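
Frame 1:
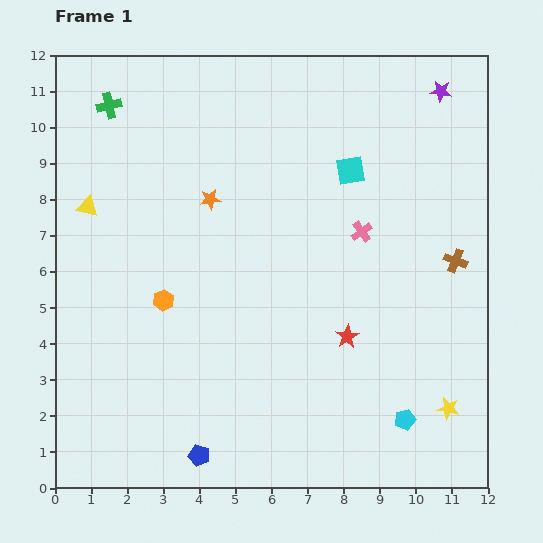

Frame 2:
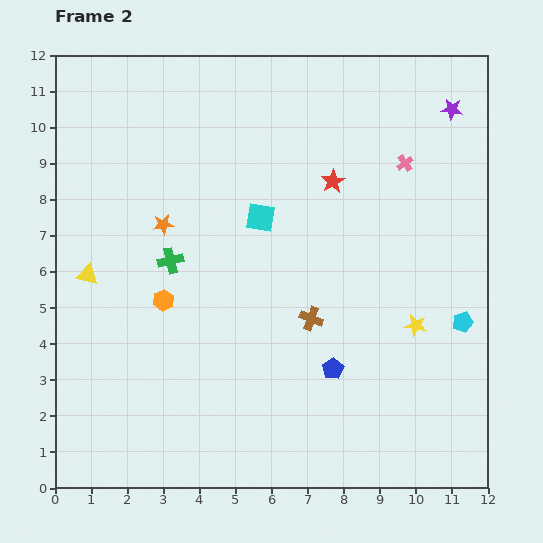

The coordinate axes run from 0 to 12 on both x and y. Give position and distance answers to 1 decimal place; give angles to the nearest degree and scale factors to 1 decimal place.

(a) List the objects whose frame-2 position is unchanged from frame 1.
the orange hexagon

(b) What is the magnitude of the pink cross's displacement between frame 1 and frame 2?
2.2

The pink cross moved from (8.5, 7.1) to (9.7, 9.0), a distance of √(1.2² + 1.9²) ≈ 2.2.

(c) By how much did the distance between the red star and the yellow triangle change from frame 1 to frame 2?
-0.7

Distance in frame 1: 8.0. Distance in frame 2: 7.3.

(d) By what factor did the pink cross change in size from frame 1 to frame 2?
0.8×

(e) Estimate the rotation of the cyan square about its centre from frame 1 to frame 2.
18° clockwise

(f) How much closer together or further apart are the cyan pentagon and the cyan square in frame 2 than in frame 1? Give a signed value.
-0.8

Distance in frame 1: 7.1. Distance in frame 2: 6.3.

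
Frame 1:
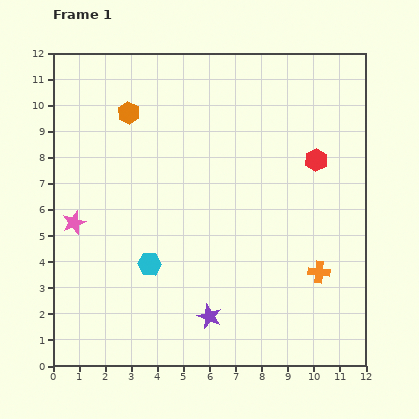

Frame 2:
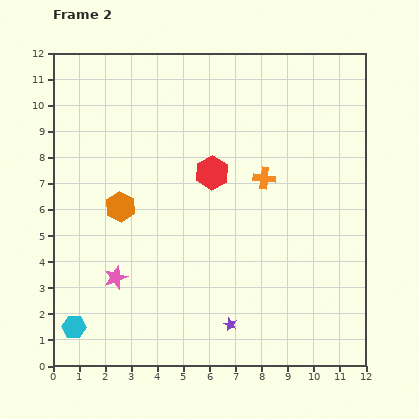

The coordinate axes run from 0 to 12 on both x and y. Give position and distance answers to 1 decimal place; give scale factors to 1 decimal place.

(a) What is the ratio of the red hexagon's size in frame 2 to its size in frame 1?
1.5×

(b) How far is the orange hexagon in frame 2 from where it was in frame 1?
3.6

The orange hexagon moved from (2.9, 9.7) to (2.6, 6.1), a distance of √(0.3² + 3.6²) ≈ 3.6.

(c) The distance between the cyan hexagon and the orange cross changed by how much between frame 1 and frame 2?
+2.8

Distance in frame 1: 6.5. Distance in frame 2: 9.3.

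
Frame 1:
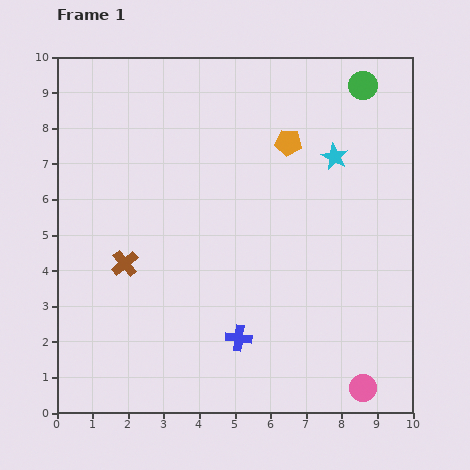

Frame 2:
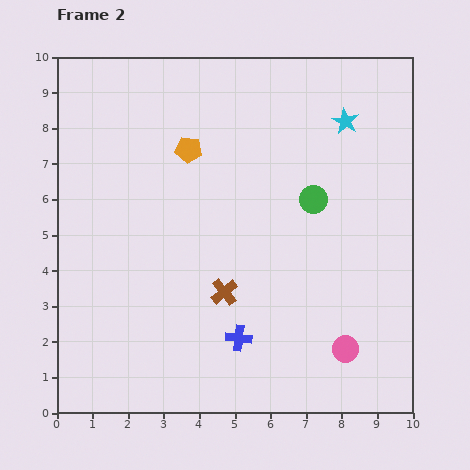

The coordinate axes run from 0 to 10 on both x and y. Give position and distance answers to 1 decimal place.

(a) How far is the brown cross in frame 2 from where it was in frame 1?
2.9

The brown cross moved from (1.9, 4.2) to (4.7, 3.4), a distance of √(2.8² + 0.8²) ≈ 2.9.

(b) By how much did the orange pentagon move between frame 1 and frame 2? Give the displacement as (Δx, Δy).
(-2.8, -0.2)

The orange pentagon was at (6.5, 7.6) in frame 1 and (3.7, 7.4) in frame 2.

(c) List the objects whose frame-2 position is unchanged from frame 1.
the blue cross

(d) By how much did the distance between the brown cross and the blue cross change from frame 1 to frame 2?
-2.4

Distance in frame 1: 3.8. Distance in frame 2: 1.4.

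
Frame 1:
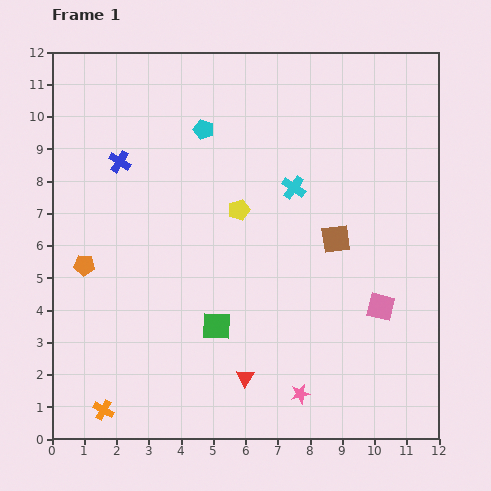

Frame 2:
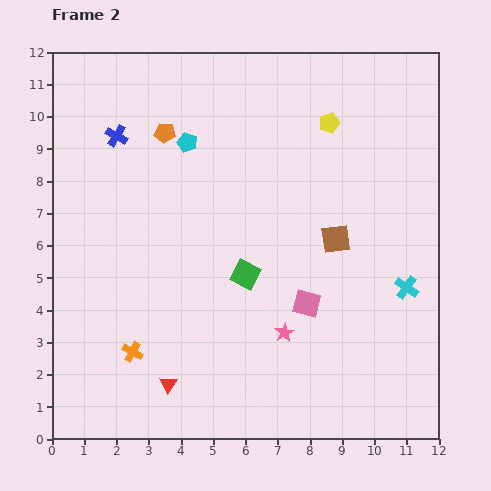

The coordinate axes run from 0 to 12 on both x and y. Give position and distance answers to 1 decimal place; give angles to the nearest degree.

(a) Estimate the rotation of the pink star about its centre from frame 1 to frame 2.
18° counter-clockwise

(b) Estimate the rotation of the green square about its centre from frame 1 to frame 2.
26° clockwise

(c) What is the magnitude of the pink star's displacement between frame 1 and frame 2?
2.0

The pink star moved from (7.7, 1.4) to (7.2, 3.3), a distance of √(0.5² + 1.9²) ≈ 2.0.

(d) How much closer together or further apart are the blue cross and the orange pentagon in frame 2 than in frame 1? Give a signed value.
-1.9

Distance in frame 1: 3.4. Distance in frame 2: 1.5.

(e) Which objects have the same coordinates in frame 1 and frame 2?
the brown square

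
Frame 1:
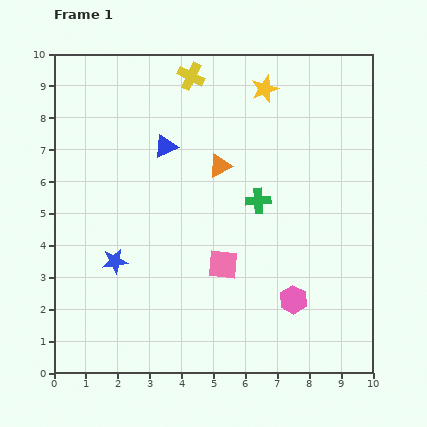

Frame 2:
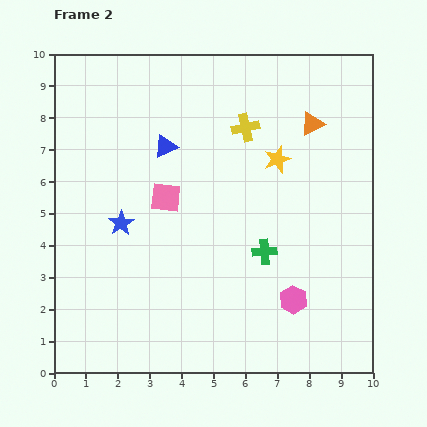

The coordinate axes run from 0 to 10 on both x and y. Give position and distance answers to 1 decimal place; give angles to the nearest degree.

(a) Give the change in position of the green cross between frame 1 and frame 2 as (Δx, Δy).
(0.2, -1.6)

The green cross was at (6.4, 5.4) in frame 1 and (6.6, 3.8) in frame 2.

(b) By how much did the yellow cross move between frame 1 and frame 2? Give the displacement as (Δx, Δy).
(1.7, -1.6)

The yellow cross was at (4.3, 9.3) in frame 1 and (6.0, 7.7) in frame 2.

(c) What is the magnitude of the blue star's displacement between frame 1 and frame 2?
1.2

The blue star moved from (1.9, 3.5) to (2.1, 4.7), a distance of √(0.2² + 1.2²) ≈ 1.2.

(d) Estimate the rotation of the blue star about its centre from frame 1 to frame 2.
24° counter-clockwise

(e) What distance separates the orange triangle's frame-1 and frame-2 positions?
3.2

The orange triangle moved from (5.2, 6.5) to (8.1, 7.8), a distance of √(2.9² + 1.3²) ≈ 3.2.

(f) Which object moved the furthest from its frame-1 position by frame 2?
the orange triangle

(moved 3.2; next 2.8)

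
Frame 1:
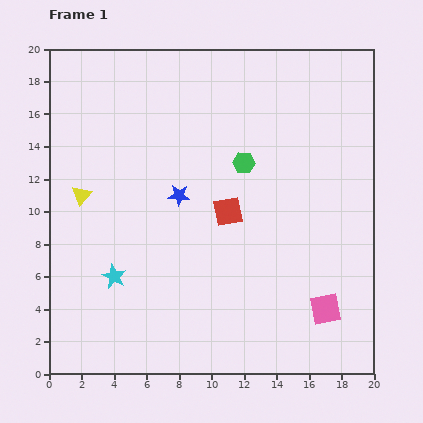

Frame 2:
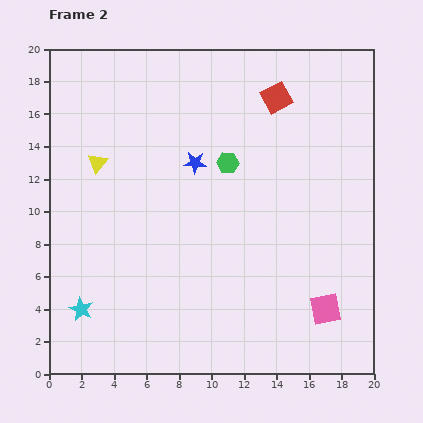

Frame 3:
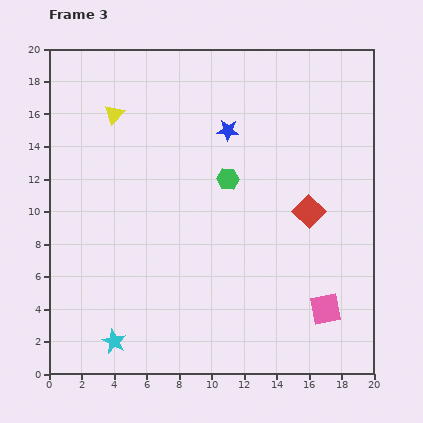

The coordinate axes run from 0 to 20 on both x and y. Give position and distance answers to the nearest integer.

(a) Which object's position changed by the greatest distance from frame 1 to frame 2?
the red square

(moved 8; next 3)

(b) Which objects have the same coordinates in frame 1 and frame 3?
the pink square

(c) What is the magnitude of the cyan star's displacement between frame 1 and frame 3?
4

The cyan star moved from (4, 6) to (4, 2), a distance of √(0² + 4²) ≈ 4.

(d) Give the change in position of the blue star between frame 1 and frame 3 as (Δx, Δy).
(3, 4)

The blue star was at (8, 11) in frame 1 and (11, 15) in frame 3.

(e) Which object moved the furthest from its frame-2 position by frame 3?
the red square

(moved 7; next 3)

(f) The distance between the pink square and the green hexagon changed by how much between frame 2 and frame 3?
-1

Distance in frame 2: 11. Distance in frame 3: 10.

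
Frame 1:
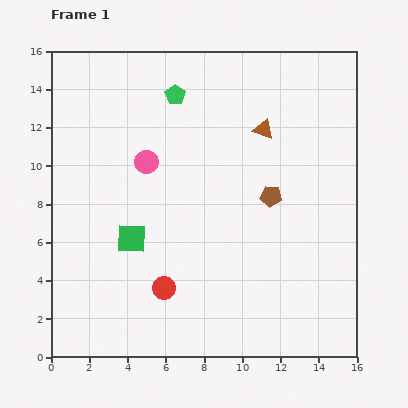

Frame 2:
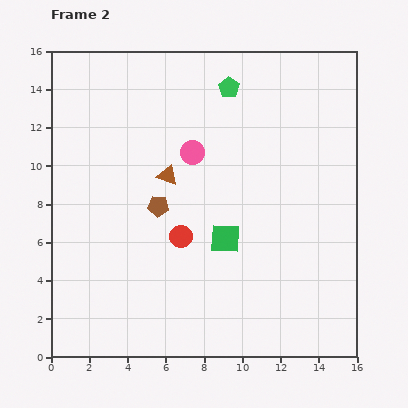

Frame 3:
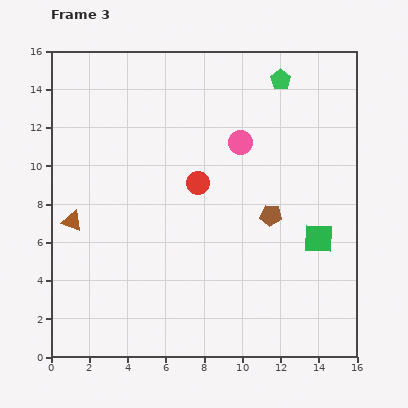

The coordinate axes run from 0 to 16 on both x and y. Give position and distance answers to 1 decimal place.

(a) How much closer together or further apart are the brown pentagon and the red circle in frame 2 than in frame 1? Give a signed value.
-5.4

Distance in frame 1: 7.4. Distance in frame 2: 2.0.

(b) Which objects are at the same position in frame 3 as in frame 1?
none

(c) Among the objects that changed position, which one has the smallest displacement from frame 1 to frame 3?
the brown pentagon

(moved 1.0)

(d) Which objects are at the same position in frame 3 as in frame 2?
none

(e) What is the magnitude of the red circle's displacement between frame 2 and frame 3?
2.9

The red circle moved from (6.8, 6.3) to (7.7, 9.1), a distance of √(0.9² + 2.8²) ≈ 2.9.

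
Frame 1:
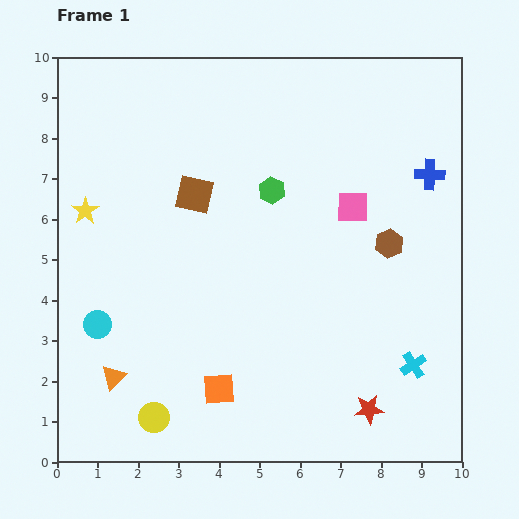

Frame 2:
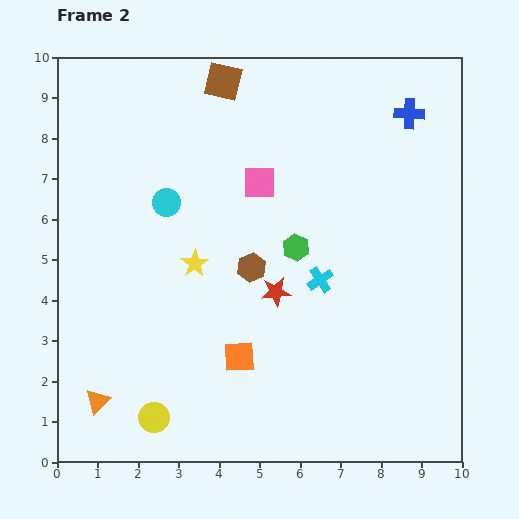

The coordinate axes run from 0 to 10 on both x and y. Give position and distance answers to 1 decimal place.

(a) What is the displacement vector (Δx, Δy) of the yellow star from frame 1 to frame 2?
(2.7, -1.3)

The yellow star was at (0.7, 6.2) in frame 1 and (3.4, 4.9) in frame 2.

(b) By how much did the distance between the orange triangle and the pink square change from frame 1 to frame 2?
-0.5

Distance in frame 1: 7.2. Distance in frame 2: 6.7.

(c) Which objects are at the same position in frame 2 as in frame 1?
the yellow circle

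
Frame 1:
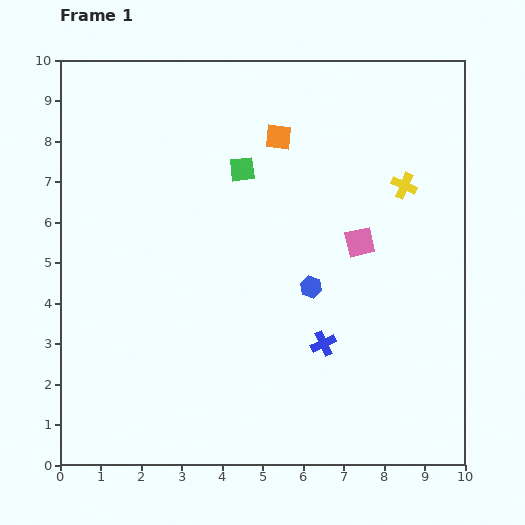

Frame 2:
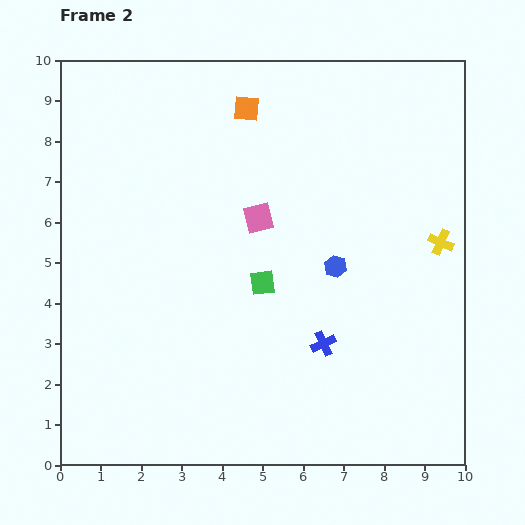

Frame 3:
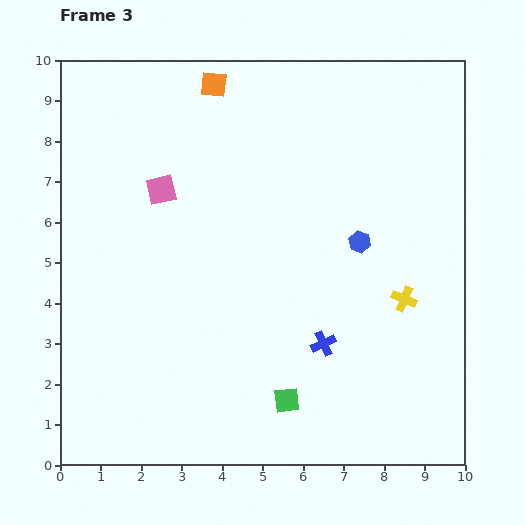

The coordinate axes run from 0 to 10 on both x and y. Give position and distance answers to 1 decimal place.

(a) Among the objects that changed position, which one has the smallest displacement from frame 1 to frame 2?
the blue hexagon

(moved 0.8)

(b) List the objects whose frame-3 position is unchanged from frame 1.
the blue cross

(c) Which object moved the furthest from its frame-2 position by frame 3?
the green square

(moved 3.0; next 2.5)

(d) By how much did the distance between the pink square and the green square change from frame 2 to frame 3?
+4.5

Distance in frame 2: 1.6. Distance in frame 3: 6.1.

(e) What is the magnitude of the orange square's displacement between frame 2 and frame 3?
1.0

The orange square moved from (4.6, 8.8) to (3.8, 9.4), a distance of √(0.8² + 0.6²) ≈ 1.0.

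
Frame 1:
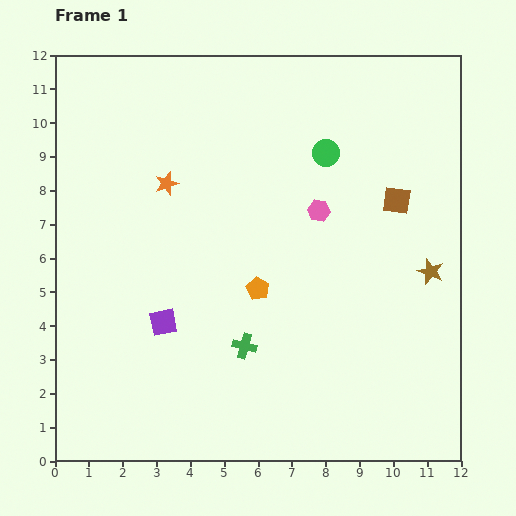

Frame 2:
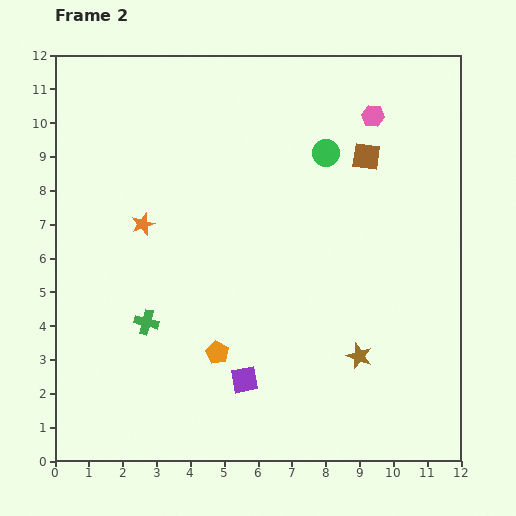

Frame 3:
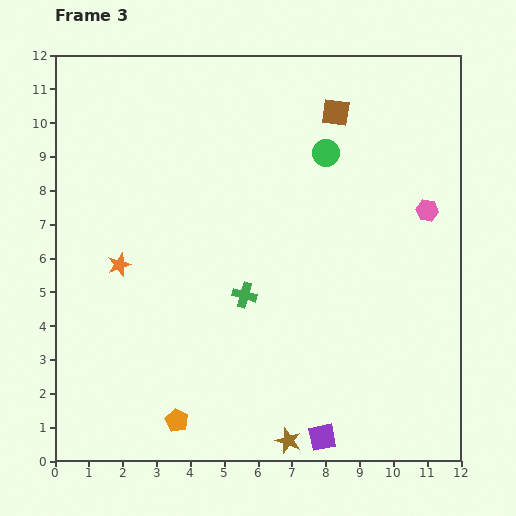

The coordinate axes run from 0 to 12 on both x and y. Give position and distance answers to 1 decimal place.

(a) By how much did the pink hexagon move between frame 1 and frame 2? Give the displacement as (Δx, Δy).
(1.6, 2.8)

The pink hexagon was at (7.8, 7.4) in frame 1 and (9.4, 10.2) in frame 2.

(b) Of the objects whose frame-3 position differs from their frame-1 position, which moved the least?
the green cross

(moved 1.5)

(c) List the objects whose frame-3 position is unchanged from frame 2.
the green circle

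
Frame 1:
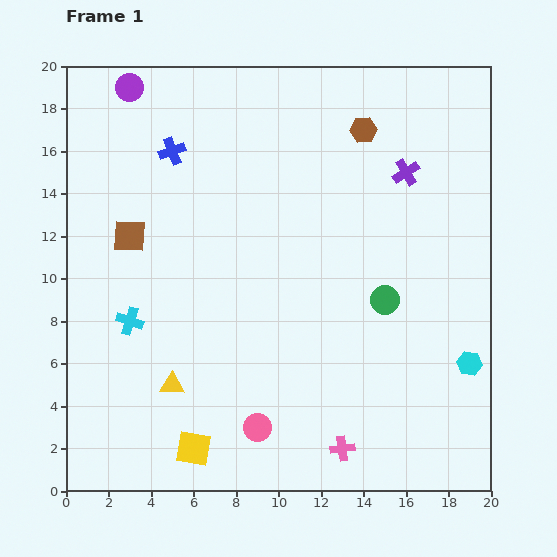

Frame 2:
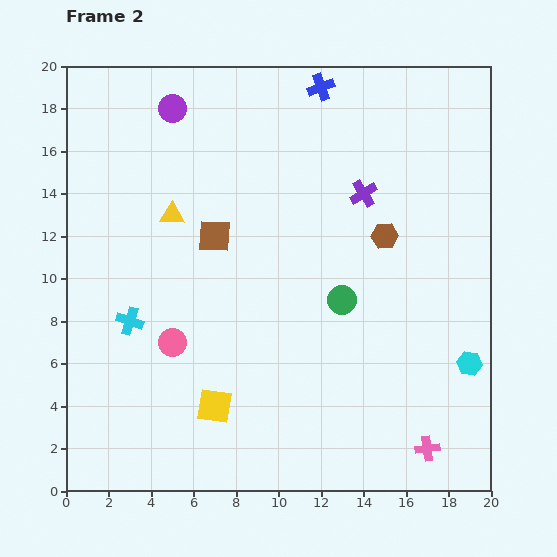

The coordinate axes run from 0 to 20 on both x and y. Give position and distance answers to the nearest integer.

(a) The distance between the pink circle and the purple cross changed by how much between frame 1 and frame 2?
-3

Distance in frame 1: 14. Distance in frame 2: 11.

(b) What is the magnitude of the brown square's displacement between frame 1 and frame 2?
4

The brown square moved from (3, 12) to (7, 12), a distance of √(4² + 0²) ≈ 4.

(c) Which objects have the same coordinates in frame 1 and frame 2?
the cyan cross, the cyan hexagon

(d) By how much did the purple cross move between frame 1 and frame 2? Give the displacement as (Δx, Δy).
(-2, -1)

The purple cross was at (16, 15) in frame 1 and (14, 14) in frame 2.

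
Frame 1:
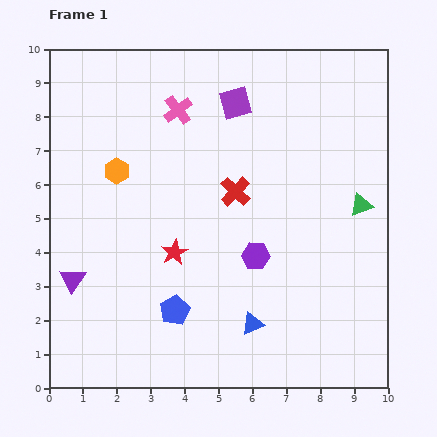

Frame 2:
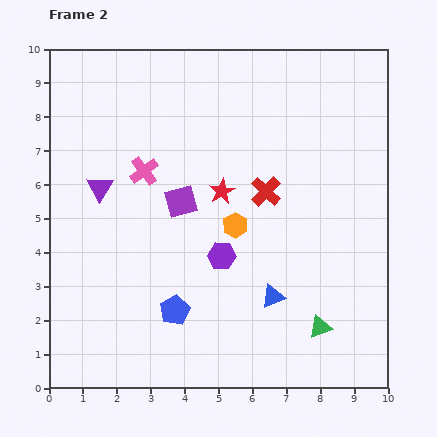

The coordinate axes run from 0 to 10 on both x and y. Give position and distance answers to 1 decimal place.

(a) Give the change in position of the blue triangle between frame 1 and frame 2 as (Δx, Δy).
(0.6, 0.8)

The blue triangle was at (6.0, 1.9) in frame 1 and (6.6, 2.7) in frame 2.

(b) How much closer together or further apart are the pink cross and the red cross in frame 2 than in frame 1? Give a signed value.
+0.7

Distance in frame 1: 2.9. Distance in frame 2: 3.6.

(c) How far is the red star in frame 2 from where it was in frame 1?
2.3

The red star moved from (3.7, 4.0) to (5.1, 5.8), a distance of √(1.4² + 1.8²) ≈ 2.3.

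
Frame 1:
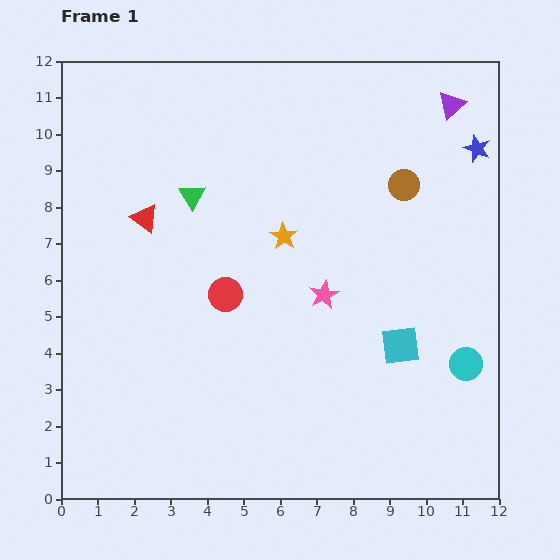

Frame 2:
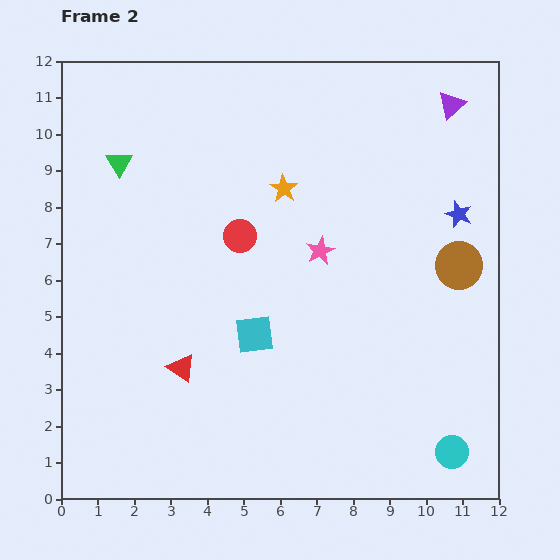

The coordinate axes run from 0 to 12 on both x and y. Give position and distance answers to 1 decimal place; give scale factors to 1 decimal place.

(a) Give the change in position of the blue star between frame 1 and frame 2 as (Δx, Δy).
(-0.5, -1.8)

The blue star was at (11.4, 9.6) in frame 1 and (10.9, 7.8) in frame 2.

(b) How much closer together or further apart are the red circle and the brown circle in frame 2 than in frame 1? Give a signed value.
+0.4

Distance in frame 1: 5.7. Distance in frame 2: 6.1.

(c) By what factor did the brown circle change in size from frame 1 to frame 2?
1.5×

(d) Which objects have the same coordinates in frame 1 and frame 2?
the purple triangle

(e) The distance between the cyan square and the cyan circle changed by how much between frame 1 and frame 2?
+4.4

Distance in frame 1: 1.9. Distance in frame 2: 6.3.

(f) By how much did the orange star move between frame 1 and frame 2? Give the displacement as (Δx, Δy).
(0.0, 1.3)

The orange star was at (6.1, 7.2) in frame 1 and (6.1, 8.5) in frame 2.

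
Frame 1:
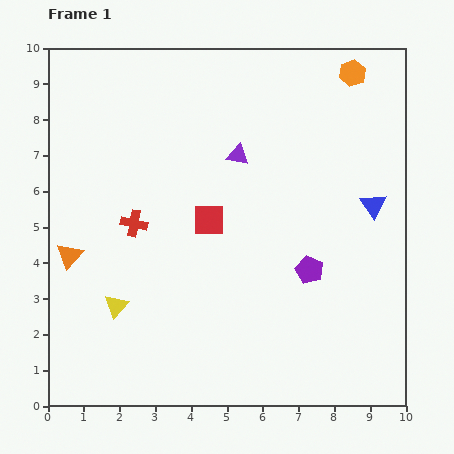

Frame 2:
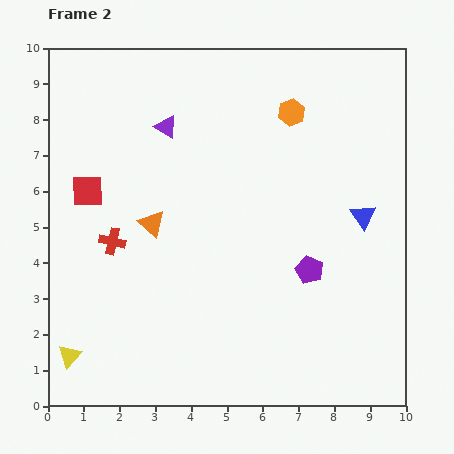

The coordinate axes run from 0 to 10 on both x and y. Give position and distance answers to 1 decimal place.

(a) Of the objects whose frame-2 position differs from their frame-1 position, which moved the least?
the blue triangle

(moved 0.4)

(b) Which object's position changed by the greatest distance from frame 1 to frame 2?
the red square

(moved 3.5; next 2.5)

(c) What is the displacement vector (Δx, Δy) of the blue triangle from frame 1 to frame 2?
(-0.3, -0.3)

The blue triangle was at (9.1, 5.6) in frame 1 and (8.8, 5.3) in frame 2.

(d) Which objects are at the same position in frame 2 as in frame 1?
the purple pentagon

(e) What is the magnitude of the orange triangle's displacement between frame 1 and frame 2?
2.5

The orange triangle moved from (0.6, 4.2) to (2.9, 5.1), a distance of √(2.3² + 0.9²) ≈ 2.5.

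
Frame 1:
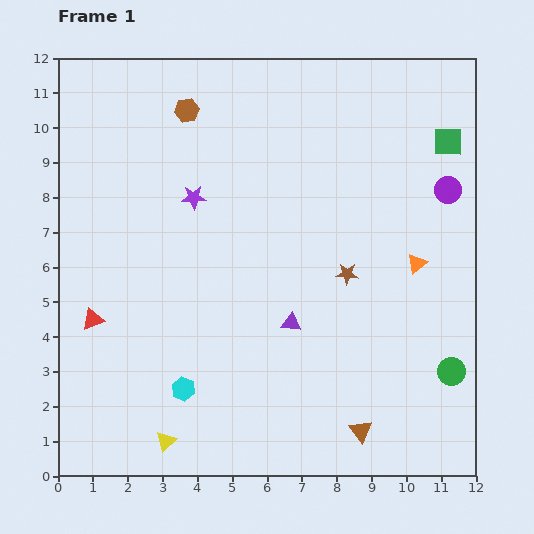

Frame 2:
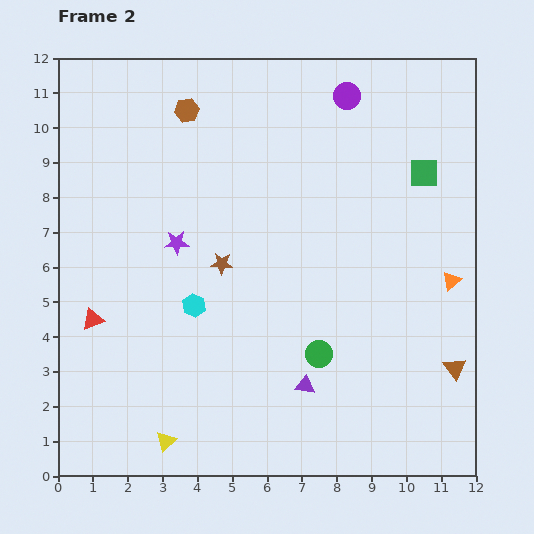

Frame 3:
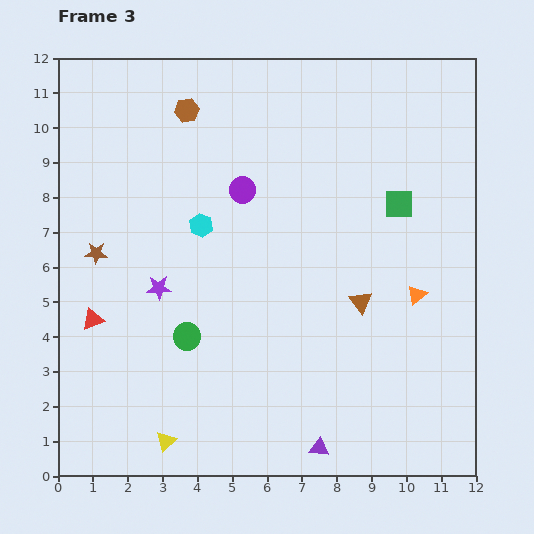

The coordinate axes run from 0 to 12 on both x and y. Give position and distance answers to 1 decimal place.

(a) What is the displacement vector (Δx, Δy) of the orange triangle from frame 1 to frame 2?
(1.0, -0.5)

The orange triangle was at (10.3, 6.1) in frame 1 and (11.3, 5.6) in frame 2.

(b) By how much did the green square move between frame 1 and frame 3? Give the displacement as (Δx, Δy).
(-1.4, -1.8)

The green square was at (11.2, 9.6) in frame 1 and (9.8, 7.8) in frame 3.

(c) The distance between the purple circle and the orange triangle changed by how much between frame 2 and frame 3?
-0.3

Distance in frame 2: 6.1. Distance in frame 3: 5.8.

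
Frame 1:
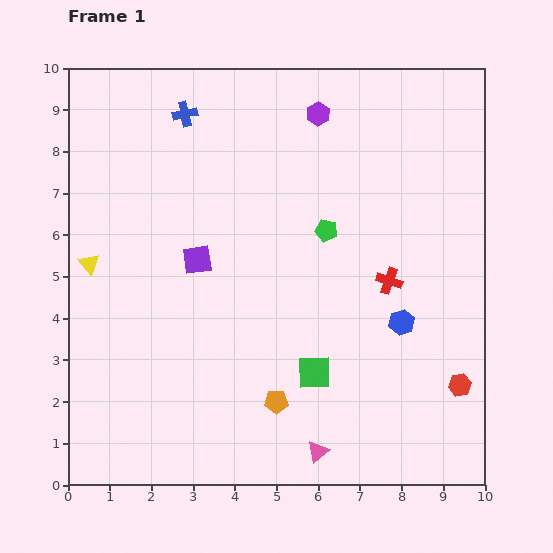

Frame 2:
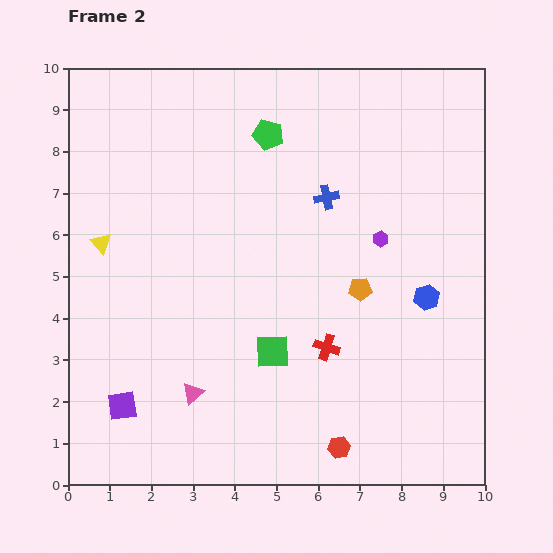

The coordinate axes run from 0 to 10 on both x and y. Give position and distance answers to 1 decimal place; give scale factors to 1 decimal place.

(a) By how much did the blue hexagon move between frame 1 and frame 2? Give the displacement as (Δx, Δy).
(0.6, 0.6)

The blue hexagon was at (8.0, 3.9) in frame 1 and (8.6, 4.5) in frame 2.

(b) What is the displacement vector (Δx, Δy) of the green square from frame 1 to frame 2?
(-1.0, 0.5)

The green square was at (5.9, 2.7) in frame 1 and (4.9, 3.2) in frame 2.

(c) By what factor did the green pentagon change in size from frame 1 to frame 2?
1.4×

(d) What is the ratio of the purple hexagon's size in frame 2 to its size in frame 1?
0.7×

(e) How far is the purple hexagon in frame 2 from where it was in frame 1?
3.4

The purple hexagon moved from (6.0, 8.9) to (7.5, 5.9), a distance of √(1.5² + 3.0²) ≈ 3.4.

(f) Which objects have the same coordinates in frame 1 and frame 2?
none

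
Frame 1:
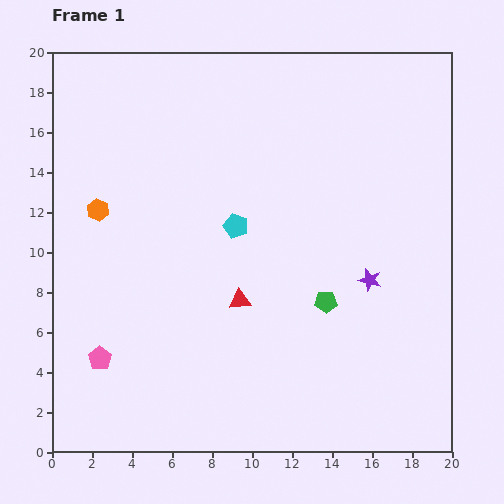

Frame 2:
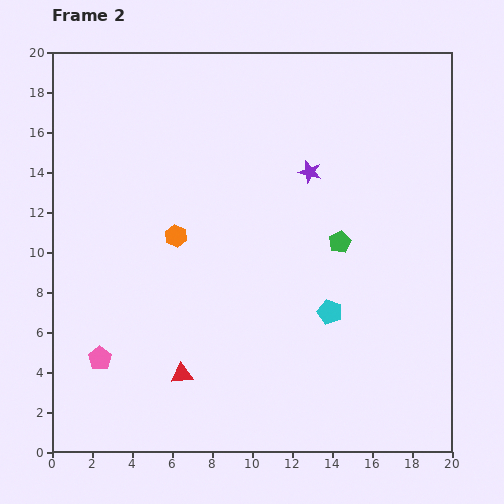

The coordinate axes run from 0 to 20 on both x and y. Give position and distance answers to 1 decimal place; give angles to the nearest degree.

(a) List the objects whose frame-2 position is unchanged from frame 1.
the pink pentagon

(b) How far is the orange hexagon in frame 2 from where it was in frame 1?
4.1

The orange hexagon moved from (2.3, 12.1) to (6.2, 10.8), a distance of √(3.9² + 1.3²) ≈ 4.1.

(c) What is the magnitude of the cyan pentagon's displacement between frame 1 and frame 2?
6.4

The cyan pentagon moved from (9.2, 11.3) to (13.9, 7.0), a distance of √(4.7² + 4.3²) ≈ 6.4.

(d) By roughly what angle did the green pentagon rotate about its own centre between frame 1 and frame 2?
27° counter-clockwise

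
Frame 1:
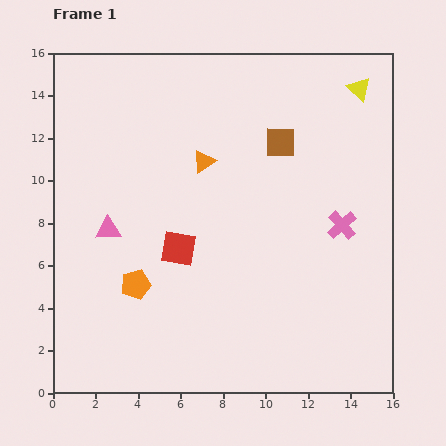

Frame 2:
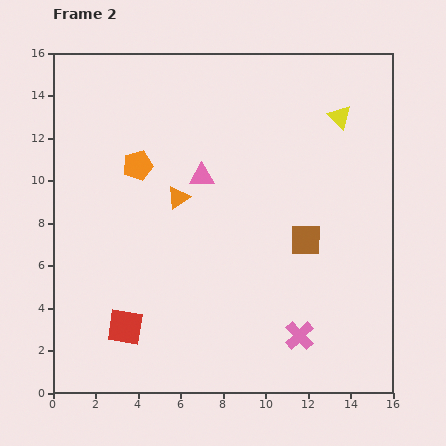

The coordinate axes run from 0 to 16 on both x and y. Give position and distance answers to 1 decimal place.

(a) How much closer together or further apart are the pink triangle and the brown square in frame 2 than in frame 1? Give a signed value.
-3.4

Distance in frame 1: 9.1. Distance in frame 2: 5.7.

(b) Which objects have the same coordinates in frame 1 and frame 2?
none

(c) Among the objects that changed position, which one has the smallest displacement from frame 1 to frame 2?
the yellow triangle

(moved 1.6)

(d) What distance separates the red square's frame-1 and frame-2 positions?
4.5

The red square moved from (5.9, 6.8) to (3.4, 3.1), a distance of √(2.5² + 3.7²) ≈ 4.5.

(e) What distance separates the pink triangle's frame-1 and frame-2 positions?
5.1

The pink triangle moved from (2.6, 7.7) to (7.0, 10.2), a distance of √(4.4² + 2.5²) ≈ 5.1.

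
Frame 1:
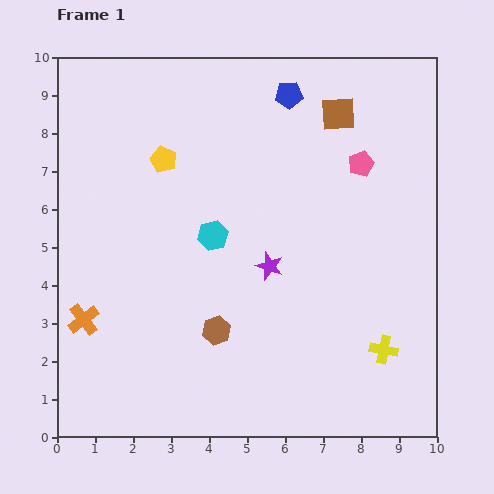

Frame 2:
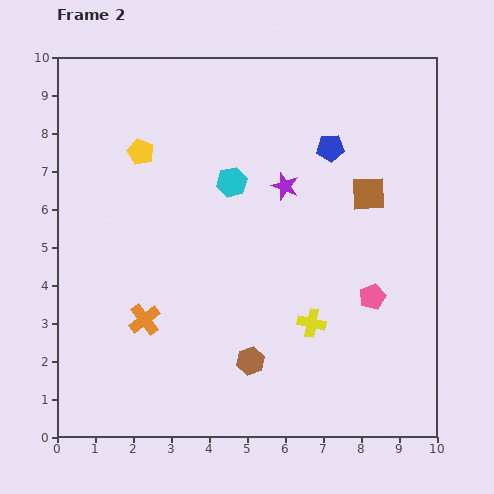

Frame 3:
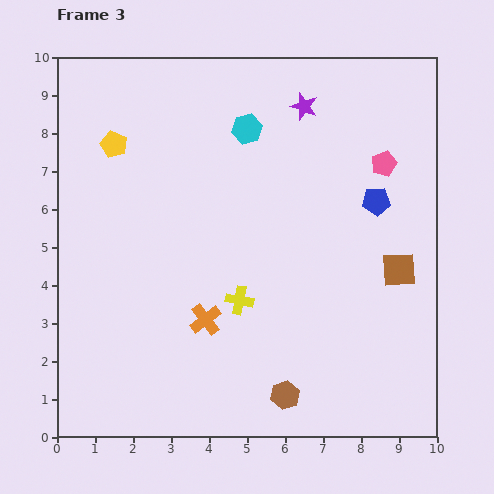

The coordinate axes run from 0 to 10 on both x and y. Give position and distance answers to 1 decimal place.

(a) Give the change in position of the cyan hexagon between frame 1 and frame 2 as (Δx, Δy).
(0.5, 1.4)

The cyan hexagon was at (4.1, 5.3) in frame 1 and (4.6, 6.7) in frame 2.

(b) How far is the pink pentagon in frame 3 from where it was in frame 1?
0.6

The pink pentagon moved from (8.0, 7.2) to (8.6, 7.2), a distance of √(0.6² + 0.0²) ≈ 0.6.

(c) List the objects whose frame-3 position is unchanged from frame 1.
none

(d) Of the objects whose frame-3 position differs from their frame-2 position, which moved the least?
the yellow pentagon

(moved 0.7)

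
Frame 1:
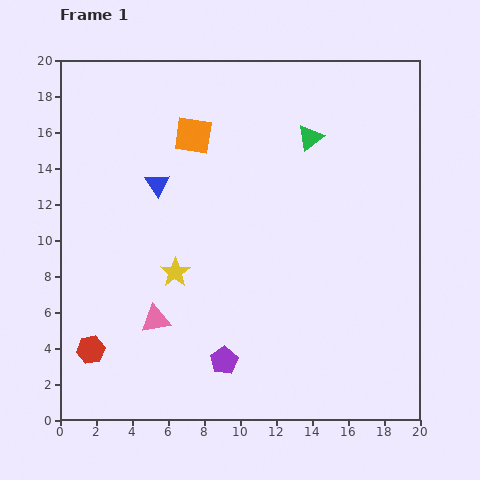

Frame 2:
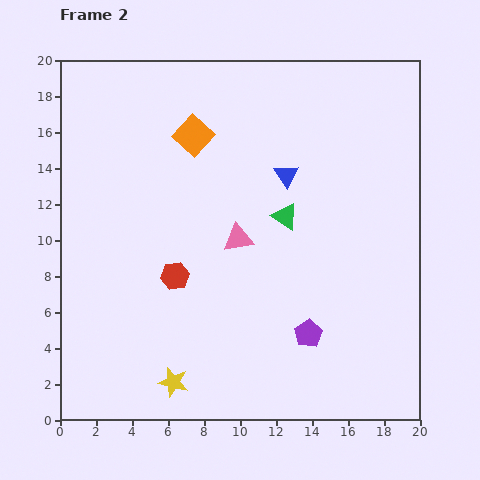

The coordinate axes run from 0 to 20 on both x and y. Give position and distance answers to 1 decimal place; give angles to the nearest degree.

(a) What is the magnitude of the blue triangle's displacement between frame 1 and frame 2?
7.2

The blue triangle moved from (5.4, 13.1) to (12.6, 13.6), a distance of √(7.2² + 0.5²) ≈ 7.2.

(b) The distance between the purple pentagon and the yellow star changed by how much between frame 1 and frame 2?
+2.4

Distance in frame 1: 5.6. Distance in frame 2: 8.0.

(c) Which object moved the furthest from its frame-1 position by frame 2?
the blue triangle

(moved 7.2; next 6.4)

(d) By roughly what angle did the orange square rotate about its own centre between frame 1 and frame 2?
34° clockwise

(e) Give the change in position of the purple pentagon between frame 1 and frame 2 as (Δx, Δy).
(4.7, 1.5)

The purple pentagon was at (9.1, 3.3) in frame 1 and (13.8, 4.8) in frame 2.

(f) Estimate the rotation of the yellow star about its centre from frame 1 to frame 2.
24° counter-clockwise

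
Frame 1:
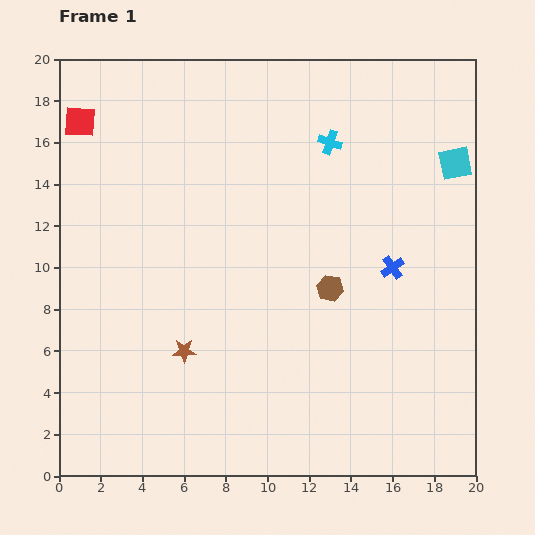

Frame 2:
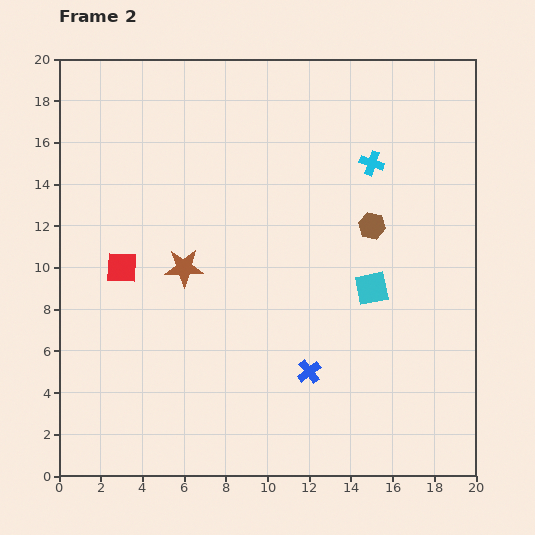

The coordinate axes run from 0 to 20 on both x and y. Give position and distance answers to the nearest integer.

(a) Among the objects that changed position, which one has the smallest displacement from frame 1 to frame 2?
the cyan cross

(moved 2)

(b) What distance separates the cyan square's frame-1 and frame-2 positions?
7

The cyan square moved from (19, 15) to (15, 9), a distance of √(4² + 6²) ≈ 7.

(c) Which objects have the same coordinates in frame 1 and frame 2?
none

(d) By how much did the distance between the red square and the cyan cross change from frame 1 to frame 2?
+1

Distance in frame 1: 12. Distance in frame 2: 13.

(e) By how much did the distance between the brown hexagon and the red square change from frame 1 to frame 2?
-2

Distance in frame 1: 14. Distance in frame 2: 12.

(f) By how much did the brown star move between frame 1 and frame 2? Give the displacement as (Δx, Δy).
(0, 4)

The brown star was at (6, 6) in frame 1 and (6, 10) in frame 2.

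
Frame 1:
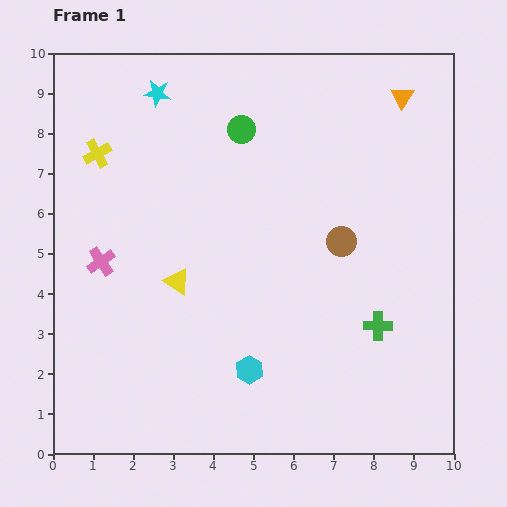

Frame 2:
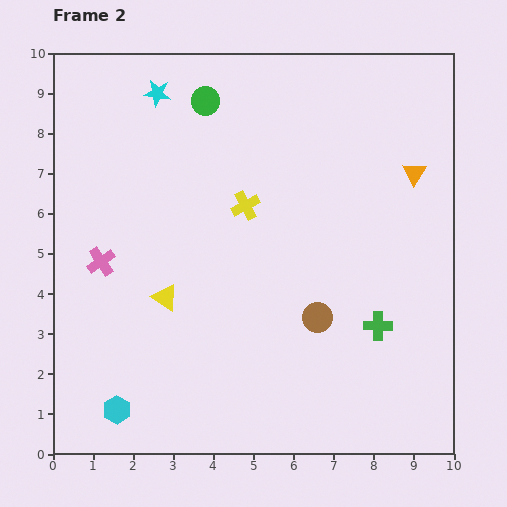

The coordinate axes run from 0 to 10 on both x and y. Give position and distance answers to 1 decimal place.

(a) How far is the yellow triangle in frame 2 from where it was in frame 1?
0.5

The yellow triangle moved from (3.1, 4.3) to (2.8, 3.9), a distance of √(0.3² + 0.4²) ≈ 0.5.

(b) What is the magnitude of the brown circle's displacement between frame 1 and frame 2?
2.0

The brown circle moved from (7.2, 5.3) to (6.6, 3.4), a distance of √(0.6² + 1.9²) ≈ 2.0.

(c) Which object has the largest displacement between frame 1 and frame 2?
the yellow cross

(moved 3.9; next 3.4)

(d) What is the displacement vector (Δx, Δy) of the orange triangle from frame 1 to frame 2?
(0.3, -1.9)

The orange triangle was at (8.7, 8.9) in frame 1 and (9.0, 7.0) in frame 2.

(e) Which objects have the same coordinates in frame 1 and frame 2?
the cyan star, the pink cross, the green cross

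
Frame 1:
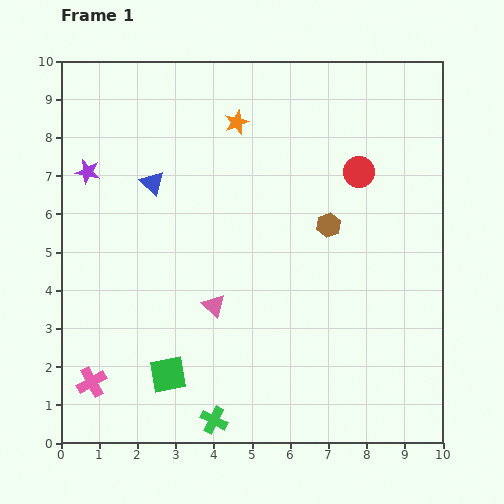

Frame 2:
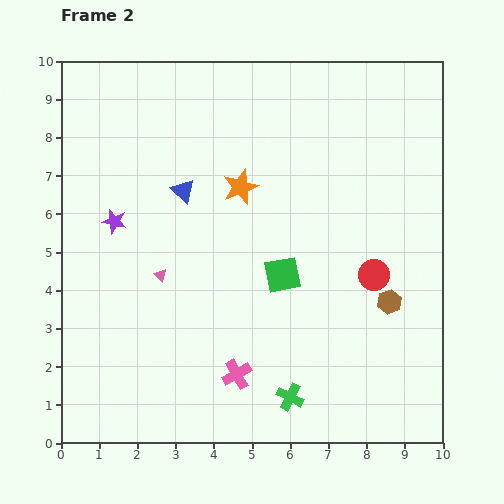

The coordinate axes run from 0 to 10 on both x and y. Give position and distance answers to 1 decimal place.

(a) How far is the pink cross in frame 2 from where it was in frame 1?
3.8

The pink cross moved from (0.8, 1.6) to (4.6, 1.8), a distance of √(3.8² + 0.2²) ≈ 3.8.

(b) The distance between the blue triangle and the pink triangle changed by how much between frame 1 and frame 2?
-1.3

Distance in frame 1: 3.6. Distance in frame 2: 2.3.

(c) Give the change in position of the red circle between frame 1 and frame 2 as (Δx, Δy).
(0.4, -2.7)

The red circle was at (7.8, 7.1) in frame 1 and (8.2, 4.4) in frame 2.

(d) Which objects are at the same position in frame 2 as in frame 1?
none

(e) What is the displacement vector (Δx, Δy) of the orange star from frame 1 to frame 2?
(0.1, -1.7)

The orange star was at (4.6, 8.4) in frame 1 and (4.7, 6.7) in frame 2.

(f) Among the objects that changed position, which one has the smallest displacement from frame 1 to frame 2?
the blue triangle

(moved 0.8)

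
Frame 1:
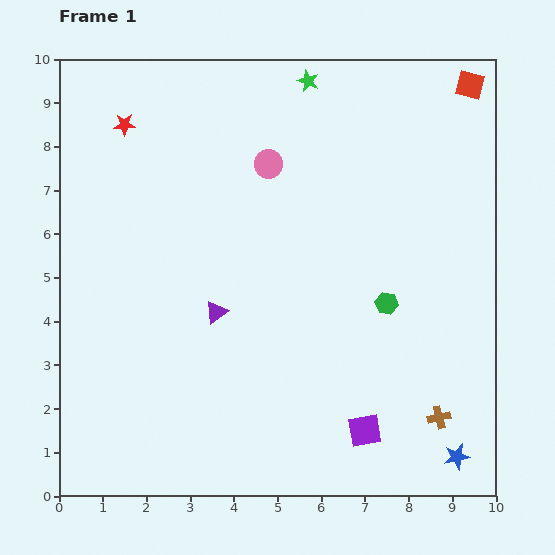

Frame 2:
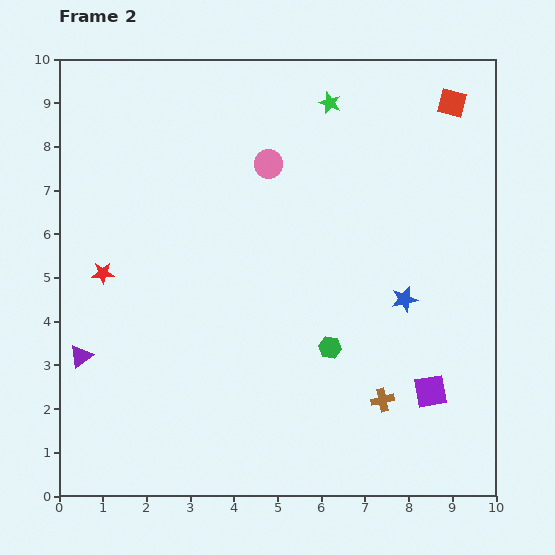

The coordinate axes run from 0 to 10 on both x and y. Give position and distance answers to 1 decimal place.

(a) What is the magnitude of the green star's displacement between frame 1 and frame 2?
0.7

The green star moved from (5.7, 9.5) to (6.2, 9.0), a distance of √(0.5² + 0.5²) ≈ 0.7.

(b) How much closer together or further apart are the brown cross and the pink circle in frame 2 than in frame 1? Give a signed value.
-1.0

Distance in frame 1: 7.0. Distance in frame 2: 6.0.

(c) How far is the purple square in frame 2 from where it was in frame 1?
1.7

The purple square moved from (7.0, 1.5) to (8.5, 2.4), a distance of √(1.5² + 0.9²) ≈ 1.7.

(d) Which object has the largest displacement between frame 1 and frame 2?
the blue star

(moved 3.8; next 3.4)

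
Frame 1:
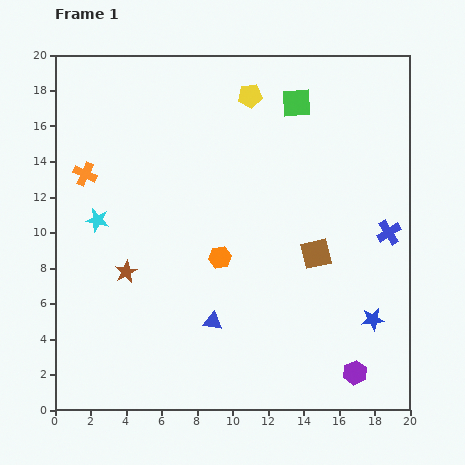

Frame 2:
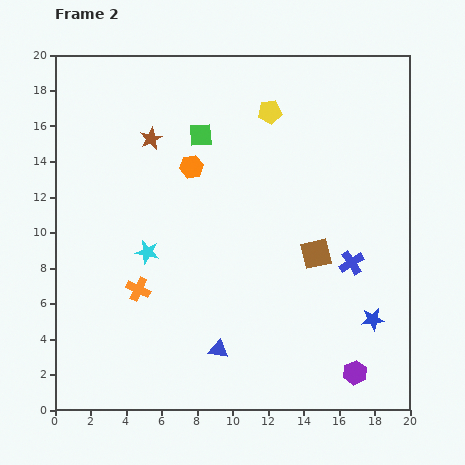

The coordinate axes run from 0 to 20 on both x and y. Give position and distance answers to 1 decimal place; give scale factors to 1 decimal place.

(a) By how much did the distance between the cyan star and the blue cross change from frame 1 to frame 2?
-4.9

Distance in frame 1: 16.4. Distance in frame 2: 11.5.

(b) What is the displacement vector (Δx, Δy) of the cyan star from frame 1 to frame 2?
(2.8, -1.8)

The cyan star was at (2.4, 10.7) in frame 1 and (5.2, 8.9) in frame 2.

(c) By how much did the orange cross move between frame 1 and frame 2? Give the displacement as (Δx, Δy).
(3.0, -6.5)

The orange cross was at (1.7, 13.3) in frame 1 and (4.7, 6.8) in frame 2.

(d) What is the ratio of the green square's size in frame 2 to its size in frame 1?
0.8×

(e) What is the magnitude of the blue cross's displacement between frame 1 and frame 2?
2.7

The blue cross moved from (18.8, 10.0) to (16.7, 8.3), a distance of √(2.1² + 1.7²) ≈ 2.7.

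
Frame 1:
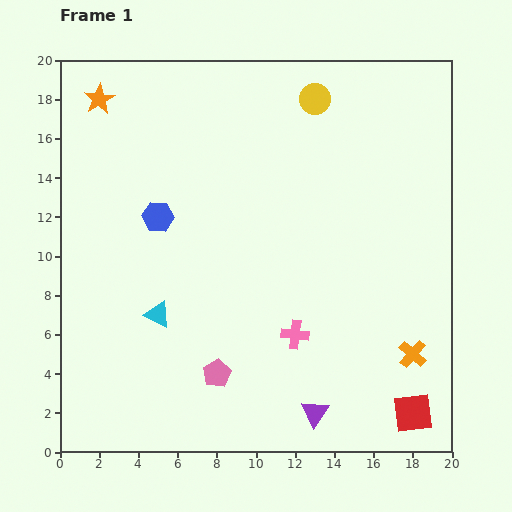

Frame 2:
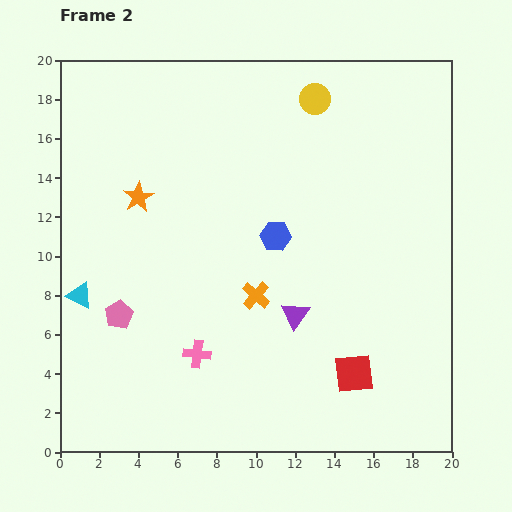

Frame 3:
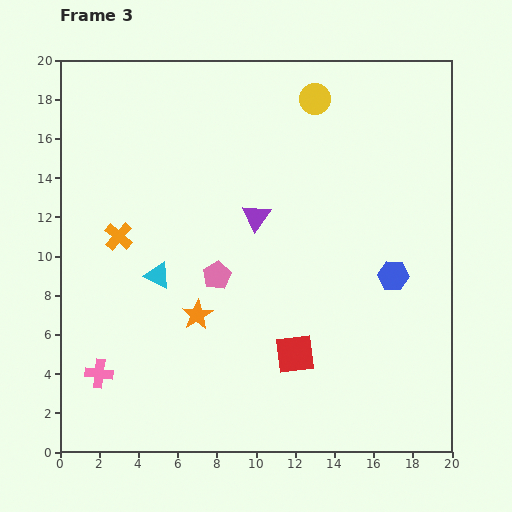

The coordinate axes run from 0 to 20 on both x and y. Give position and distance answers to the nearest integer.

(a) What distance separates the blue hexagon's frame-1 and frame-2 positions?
6

The blue hexagon moved from (5, 12) to (11, 11), a distance of √(6² + 1²) ≈ 6.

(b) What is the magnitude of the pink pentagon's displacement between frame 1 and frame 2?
6

The pink pentagon moved from (8, 4) to (3, 7), a distance of √(5² + 3²) ≈ 6.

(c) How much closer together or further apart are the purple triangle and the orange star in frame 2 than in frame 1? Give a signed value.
-9

Distance in frame 1: 19. Distance in frame 2: 10.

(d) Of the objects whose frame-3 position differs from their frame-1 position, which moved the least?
the cyan triangle

(moved 2)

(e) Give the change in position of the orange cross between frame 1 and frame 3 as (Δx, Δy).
(-15, 6)

The orange cross was at (18, 5) in frame 1 and (3, 11) in frame 3.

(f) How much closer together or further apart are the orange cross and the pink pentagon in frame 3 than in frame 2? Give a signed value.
-2

Distance in frame 2: 7. Distance in frame 3: 5.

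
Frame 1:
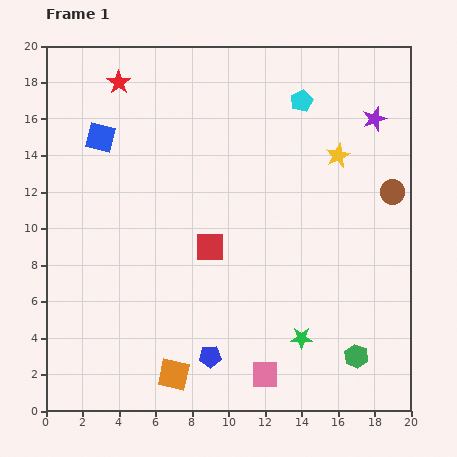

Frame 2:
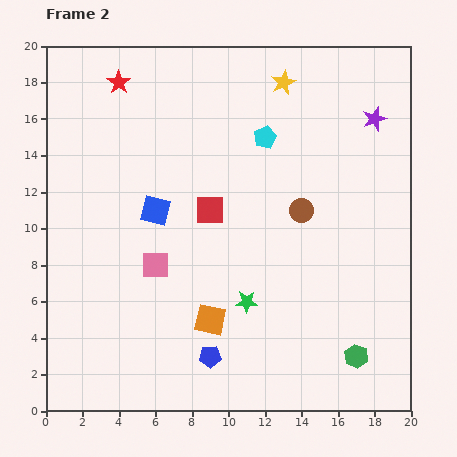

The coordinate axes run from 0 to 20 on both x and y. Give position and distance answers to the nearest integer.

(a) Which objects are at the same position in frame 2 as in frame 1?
the purple star, the green hexagon, the blue pentagon, the red star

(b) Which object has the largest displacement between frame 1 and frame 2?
the pink square

(moved 8; next 5)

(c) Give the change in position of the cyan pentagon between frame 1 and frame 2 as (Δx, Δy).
(-2, -2)

The cyan pentagon was at (14, 17) in frame 1 and (12, 15) in frame 2.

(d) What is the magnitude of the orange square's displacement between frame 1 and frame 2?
4

The orange square moved from (7, 2) to (9, 5), a distance of √(2² + 3²) ≈ 4.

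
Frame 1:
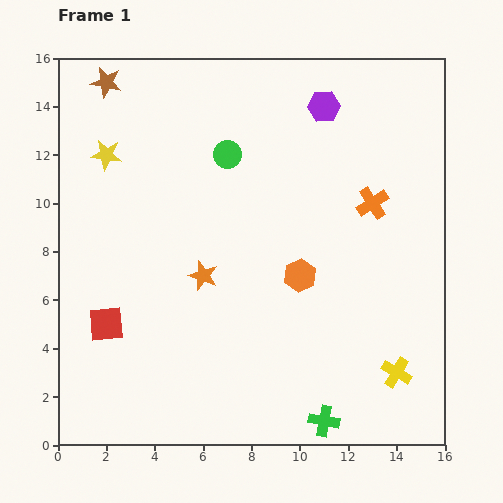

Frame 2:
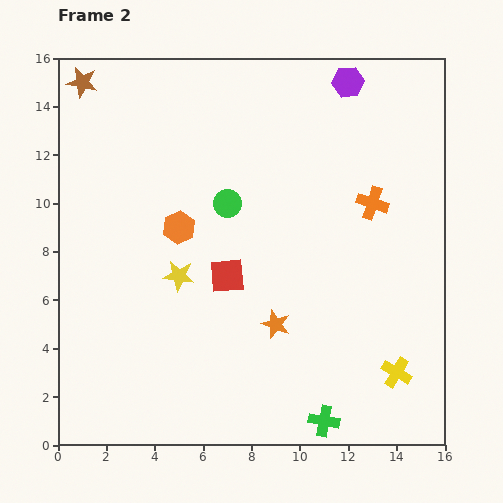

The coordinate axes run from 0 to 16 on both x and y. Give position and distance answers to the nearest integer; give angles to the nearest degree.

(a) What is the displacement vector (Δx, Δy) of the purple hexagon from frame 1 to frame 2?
(1, 1)

The purple hexagon was at (11, 14) in frame 1 and (12, 15) in frame 2.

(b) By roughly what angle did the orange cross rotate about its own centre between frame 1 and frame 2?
39° counter-clockwise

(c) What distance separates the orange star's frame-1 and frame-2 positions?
4

The orange star moved from (6, 7) to (9, 5), a distance of √(3² + 2²) ≈ 4.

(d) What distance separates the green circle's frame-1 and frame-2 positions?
2

The green circle moved from (7, 12) to (7, 10), a distance of √(0² + 2²) ≈ 2.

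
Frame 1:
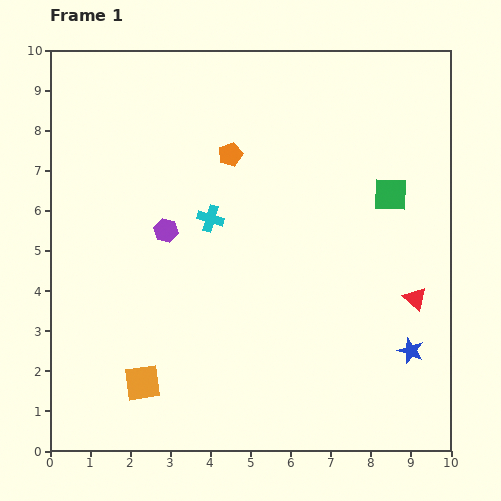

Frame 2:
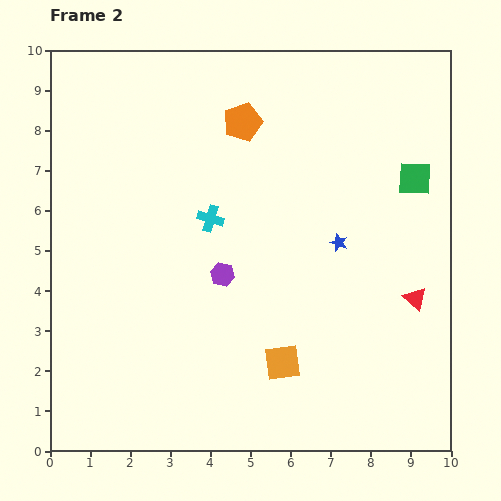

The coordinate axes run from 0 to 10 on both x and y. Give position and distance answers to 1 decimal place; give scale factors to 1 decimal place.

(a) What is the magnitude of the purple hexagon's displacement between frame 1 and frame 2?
1.8

The purple hexagon moved from (2.9, 5.5) to (4.3, 4.4), a distance of √(1.4² + 1.1²) ≈ 1.8.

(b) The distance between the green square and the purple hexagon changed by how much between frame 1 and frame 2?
-0.3

Distance in frame 1: 5.7. Distance in frame 2: 5.4.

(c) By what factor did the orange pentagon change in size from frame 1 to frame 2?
1.6×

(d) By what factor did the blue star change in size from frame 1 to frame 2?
0.7×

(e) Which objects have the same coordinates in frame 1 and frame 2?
the cyan cross, the red triangle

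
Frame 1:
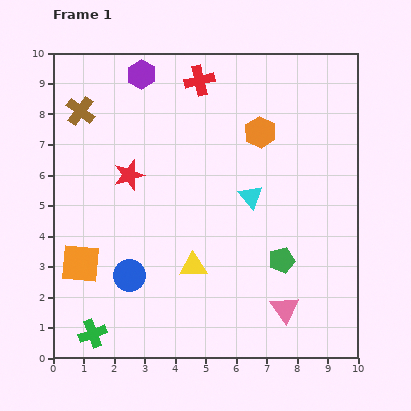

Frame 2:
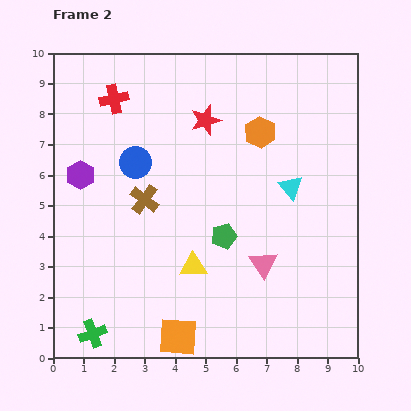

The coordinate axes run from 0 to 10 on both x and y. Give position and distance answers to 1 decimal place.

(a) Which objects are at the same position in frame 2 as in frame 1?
the yellow triangle, the orange hexagon, the green cross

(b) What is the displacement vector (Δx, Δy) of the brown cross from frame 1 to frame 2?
(2.1, -2.9)

The brown cross was at (0.9, 8.1) in frame 1 and (3.0, 5.2) in frame 2.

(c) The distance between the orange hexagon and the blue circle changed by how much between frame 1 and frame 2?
-2.2

Distance in frame 1: 6.4. Distance in frame 2: 4.2.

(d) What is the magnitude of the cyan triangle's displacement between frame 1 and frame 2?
1.3

The cyan triangle moved from (6.5, 5.3) to (7.8, 5.6), a distance of √(1.3² + 0.3²) ≈ 1.3.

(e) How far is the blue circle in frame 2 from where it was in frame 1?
3.7

The blue circle moved from (2.5, 2.7) to (2.7, 6.4), a distance of √(0.2² + 3.7²) ≈ 3.7.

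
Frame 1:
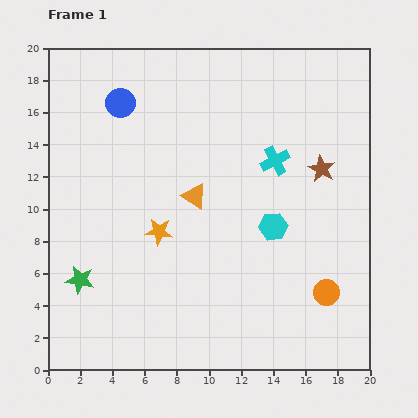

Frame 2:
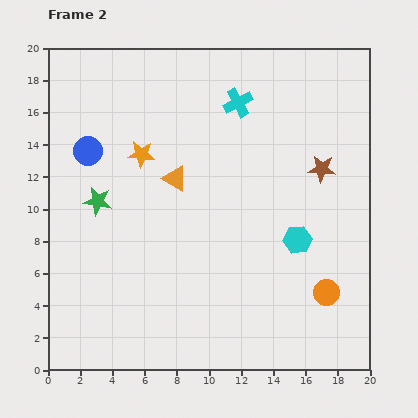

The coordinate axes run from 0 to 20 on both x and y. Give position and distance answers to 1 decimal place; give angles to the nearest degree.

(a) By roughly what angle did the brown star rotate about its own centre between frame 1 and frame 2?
23° counter-clockwise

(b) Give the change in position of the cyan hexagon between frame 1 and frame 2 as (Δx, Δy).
(1.5, -0.8)

The cyan hexagon was at (14.0, 8.9) in frame 1 and (15.5, 8.1) in frame 2.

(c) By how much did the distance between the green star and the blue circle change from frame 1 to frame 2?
-8.1

Distance in frame 1: 11.3. Distance in frame 2: 3.2.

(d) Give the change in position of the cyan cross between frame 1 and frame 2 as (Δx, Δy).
(-2.3, 3.6)

The cyan cross was at (14.1, 13.0) in frame 1 and (11.8, 16.6) in frame 2.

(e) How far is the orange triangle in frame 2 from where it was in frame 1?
1.6

The orange triangle moved from (9.1, 10.8) to (7.9, 11.9), a distance of √(1.2² + 1.1²) ≈ 1.6.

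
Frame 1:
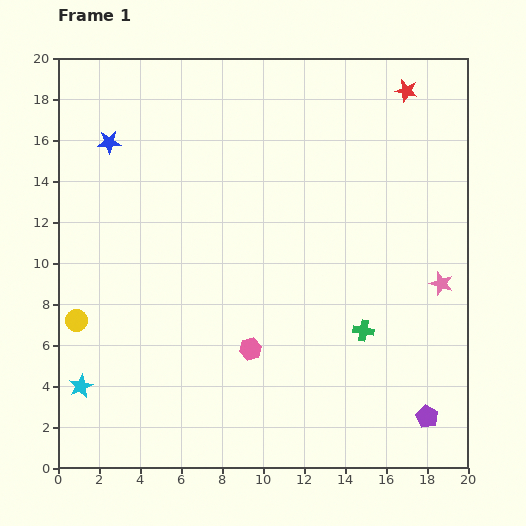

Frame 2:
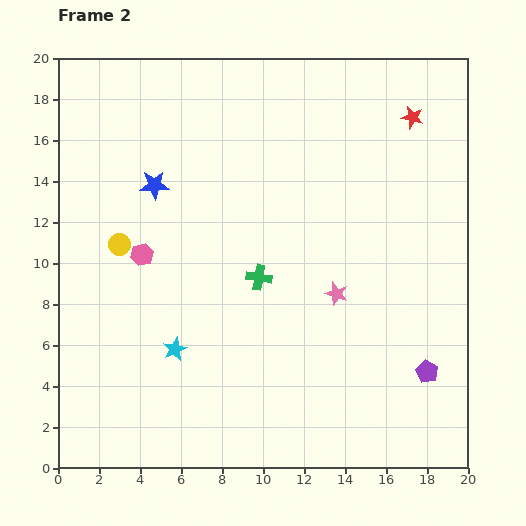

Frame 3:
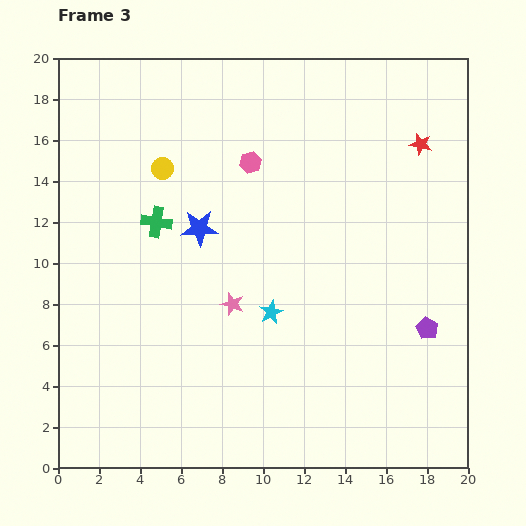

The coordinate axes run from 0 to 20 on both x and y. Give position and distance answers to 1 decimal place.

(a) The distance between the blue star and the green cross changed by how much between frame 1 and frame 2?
-8.6

Distance in frame 1: 15.4. Distance in frame 2: 6.8.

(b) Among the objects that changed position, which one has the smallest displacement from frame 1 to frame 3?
the red star

(moved 2.7)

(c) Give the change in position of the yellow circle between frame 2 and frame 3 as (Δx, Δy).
(2.1, 3.7)

The yellow circle was at (3.0, 10.9) in frame 2 and (5.1, 14.6) in frame 3.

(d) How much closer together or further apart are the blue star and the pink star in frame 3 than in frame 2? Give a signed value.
-6.4

Distance in frame 2: 10.4. Distance in frame 3: 4.0.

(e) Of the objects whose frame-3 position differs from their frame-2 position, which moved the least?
the red star

(moved 1.4)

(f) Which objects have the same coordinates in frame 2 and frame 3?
none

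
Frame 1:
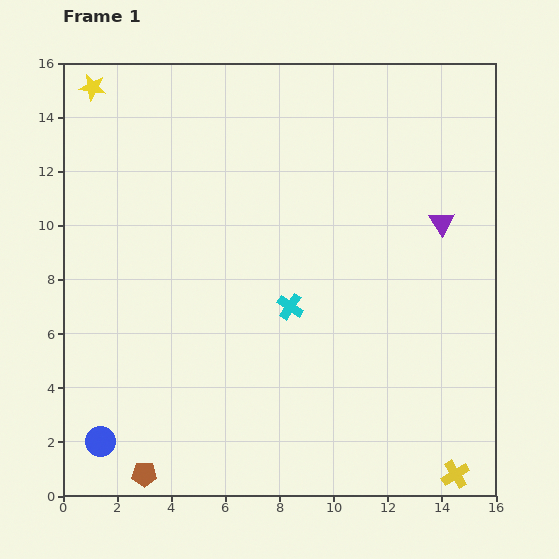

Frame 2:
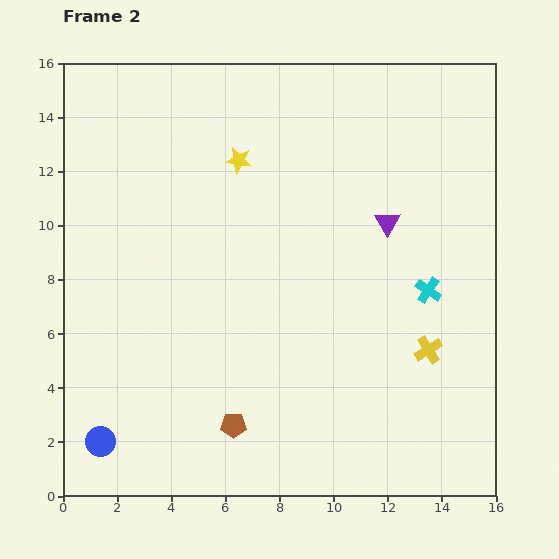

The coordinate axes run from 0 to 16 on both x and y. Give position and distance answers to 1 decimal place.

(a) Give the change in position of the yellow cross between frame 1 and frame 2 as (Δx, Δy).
(-1.0, 4.6)

The yellow cross was at (14.5, 0.8) in frame 1 and (13.5, 5.4) in frame 2.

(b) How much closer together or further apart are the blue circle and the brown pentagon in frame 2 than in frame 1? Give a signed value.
+2.9

Distance in frame 1: 2.0. Distance in frame 2: 4.9.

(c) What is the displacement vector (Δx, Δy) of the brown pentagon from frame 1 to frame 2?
(3.3, 1.8)

The brown pentagon was at (3.0, 0.8) in frame 1 and (6.3, 2.6) in frame 2.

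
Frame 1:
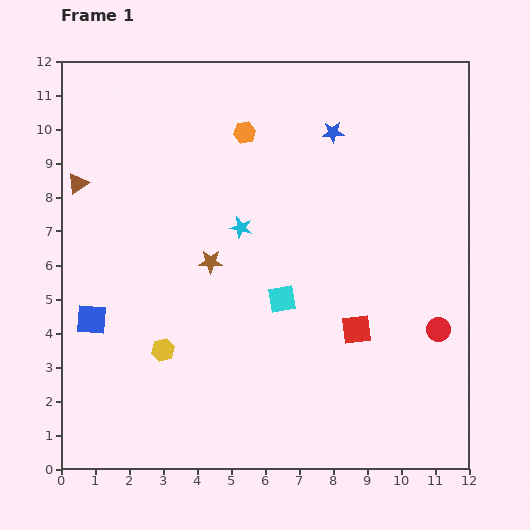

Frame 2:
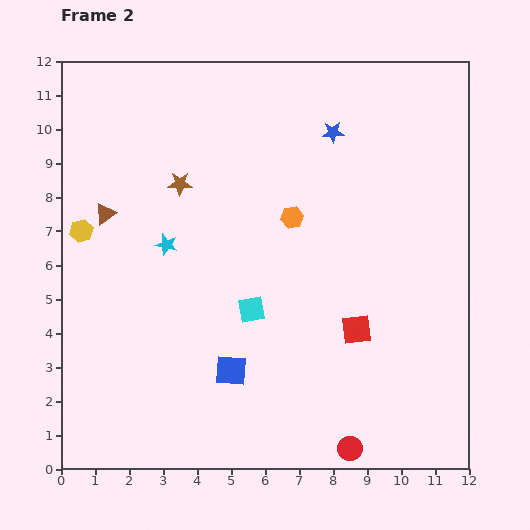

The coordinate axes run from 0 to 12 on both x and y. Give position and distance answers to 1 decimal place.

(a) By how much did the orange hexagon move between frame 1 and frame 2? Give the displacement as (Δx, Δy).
(1.4, -2.5)

The orange hexagon was at (5.4, 9.9) in frame 1 and (6.8, 7.4) in frame 2.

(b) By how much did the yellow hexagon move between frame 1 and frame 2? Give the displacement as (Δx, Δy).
(-2.4, 3.5)

The yellow hexagon was at (3.0, 3.5) in frame 1 and (0.6, 7.0) in frame 2.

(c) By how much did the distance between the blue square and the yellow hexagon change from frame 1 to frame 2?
+3.7

Distance in frame 1: 2.3. Distance in frame 2: 6.0.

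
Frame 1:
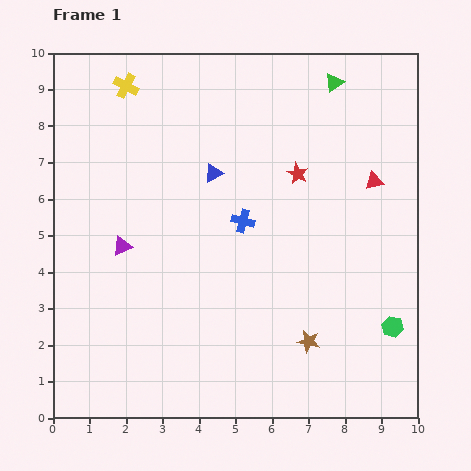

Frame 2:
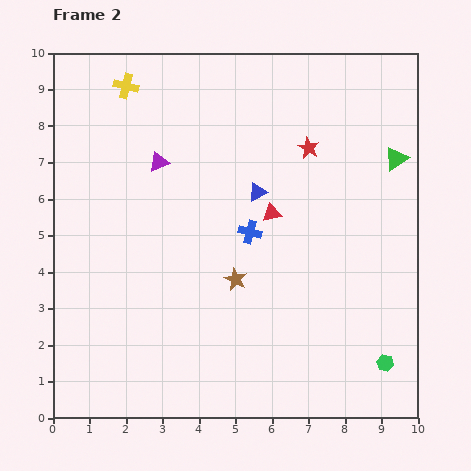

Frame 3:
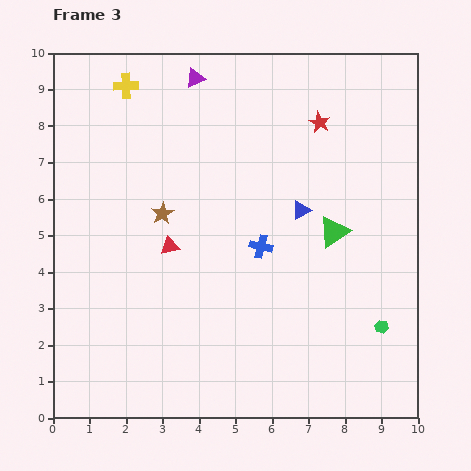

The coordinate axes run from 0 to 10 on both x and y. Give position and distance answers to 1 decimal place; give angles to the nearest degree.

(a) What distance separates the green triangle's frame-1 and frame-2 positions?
2.7

The green triangle moved from (7.7, 9.2) to (9.4, 7.1), a distance of √(1.7² + 2.1²) ≈ 2.7.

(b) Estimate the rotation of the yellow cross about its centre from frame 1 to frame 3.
31° counter-clockwise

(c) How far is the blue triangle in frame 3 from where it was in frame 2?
1.3

The blue triangle moved from (5.6, 6.2) to (6.8, 5.7), a distance of √(1.2² + 0.5²) ≈ 1.3.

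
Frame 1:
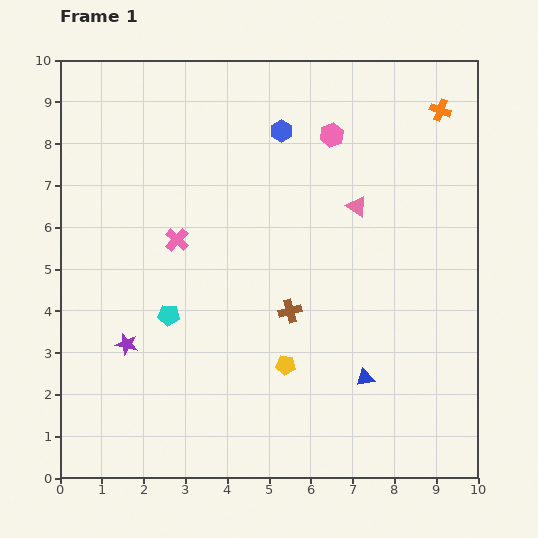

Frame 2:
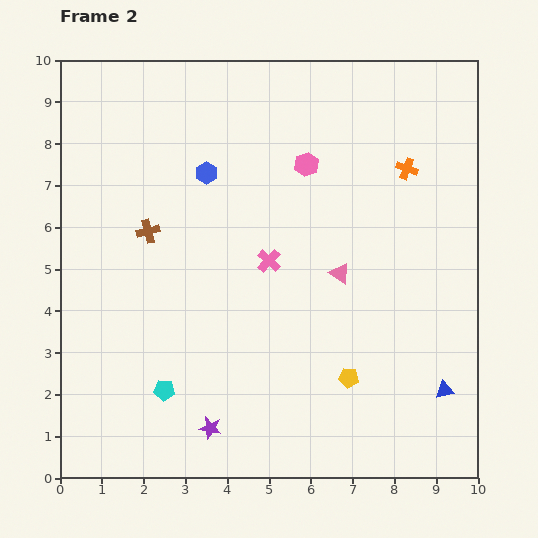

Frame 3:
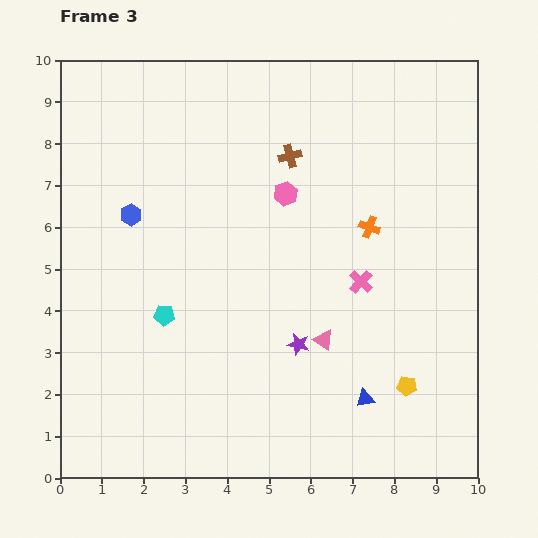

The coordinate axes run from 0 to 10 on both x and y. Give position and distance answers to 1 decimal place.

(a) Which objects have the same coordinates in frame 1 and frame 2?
none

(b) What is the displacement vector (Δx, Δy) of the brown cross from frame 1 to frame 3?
(0.0, 3.7)

The brown cross was at (5.5, 4.0) in frame 1 and (5.5, 7.7) in frame 3.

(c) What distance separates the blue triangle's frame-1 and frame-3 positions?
0.5

The blue triangle moved from (7.3, 2.4) to (7.3, 1.9), a distance of √(0.0² + 0.5²) ≈ 0.5.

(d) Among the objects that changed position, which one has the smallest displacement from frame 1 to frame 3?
the cyan pentagon

(moved 0.1)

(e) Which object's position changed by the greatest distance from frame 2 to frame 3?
the brown cross

(moved 3.8; next 2.9)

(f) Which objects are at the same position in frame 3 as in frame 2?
none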